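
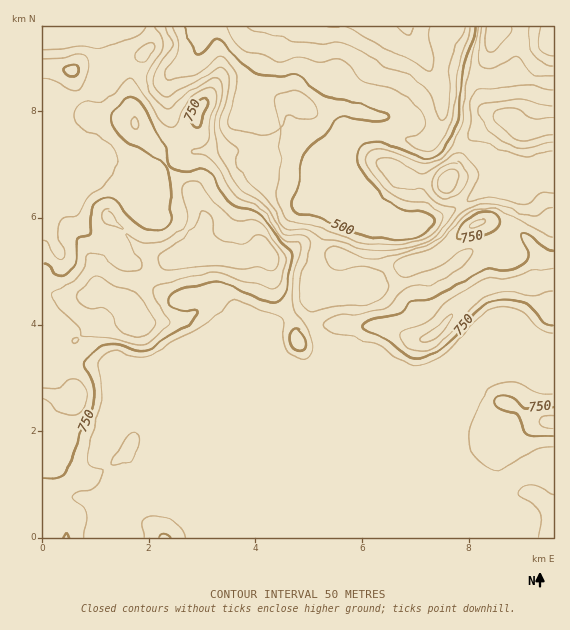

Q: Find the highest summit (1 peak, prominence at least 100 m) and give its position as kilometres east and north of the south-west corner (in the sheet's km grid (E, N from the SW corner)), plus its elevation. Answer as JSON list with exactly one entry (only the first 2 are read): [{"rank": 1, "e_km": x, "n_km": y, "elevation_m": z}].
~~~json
[{"rank": 1, "e_km": 2.81, "n_km": 5.41, "elevation_m": 896}]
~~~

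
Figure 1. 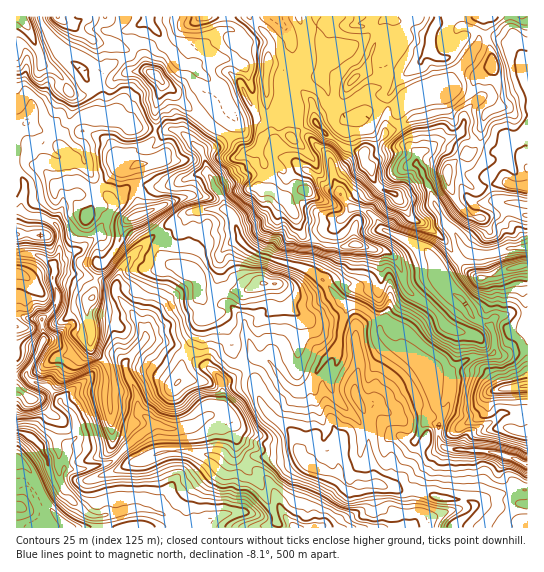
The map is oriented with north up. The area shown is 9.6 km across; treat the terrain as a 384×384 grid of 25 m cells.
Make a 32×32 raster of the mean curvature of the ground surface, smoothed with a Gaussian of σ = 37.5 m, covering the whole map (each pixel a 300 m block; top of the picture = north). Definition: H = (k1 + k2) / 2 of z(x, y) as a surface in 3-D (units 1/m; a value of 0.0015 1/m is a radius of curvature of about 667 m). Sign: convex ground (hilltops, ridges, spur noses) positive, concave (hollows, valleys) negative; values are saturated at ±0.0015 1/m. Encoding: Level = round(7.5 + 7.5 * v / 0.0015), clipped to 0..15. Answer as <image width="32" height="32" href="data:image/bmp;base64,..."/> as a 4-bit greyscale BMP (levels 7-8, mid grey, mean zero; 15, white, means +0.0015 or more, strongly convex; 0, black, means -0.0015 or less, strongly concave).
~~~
<image width="32" height="32" href="data:image/bmp;base64,Qk12AgAAAAAAAHYAAAAoAAAAIAAAACAAAAABAAQAAAAAAAACAAATCwAAEwsAABAAAAAAAAAAAAAAABEREQAiIiIAMzMzAERERABVVVUAZmZmAHd3dwCIiIgAmZmZAKqqqgC7u7sAzMzMAN3d3QDu7u4A////AHarZoqWdmd4xWQ2Z2Zchmm4kHh1Z4ZlPFhWtmR2p6l1bAjGRWWIqIlGeLvMqpiJjJlHatuVN6qTusqWh5Z4i6fSppkd7M22qXyHlnl3UxEAQZVZoIdldVZql6aGTCmavUe2XJkiNnUruYiWh8U9l7i7VG2ybJNSjHZqOomXRZk12jGMsa63erl0Z5mJdnSf7Ql7C2apuyeZS0eJeIZ1iIm16cgnmJR7dXp2W2dnRiQnkEf1dFV4aVhpeFxGdHqpmPTn1qdHi3lYeJpNRkbcocpxG8R0WIqWV5mYVWV5xig3jwvoOoZ6iLd5lFny61NYaKwJZwiXmniu+0J1k8VU/6WXCr8Zmqo6hAAVZXiWK2TfJVhH8Id4ZQOpr//9QXlEAN87g8Y3eZRtfnRYADzBXYkxOuSv4hSASJ9UShj7Cv2MaLd3R3/cdqu3vDdv5A5EI1bLl2ZDOQfKabM196C5mNx6Zym7qqJKeYSDXuEz6XZoeHdKqm2RjNhooN6XZGjGeHd3q3OVFrcsjR9mjEVEiGdnd0RUtVyGWGT1Z2jNiGtodGt3Vde3dLpmtXZnVotoxjideXONh2aNWHbGalVkpqVftWa791aMLWd3bYe5ZaqVXjVXZmV3ZV1nh3aWero9Vnoo2YiGZmpKd3dkplppeEbA24Z2WKyGqGl3m2d2p3t5"/>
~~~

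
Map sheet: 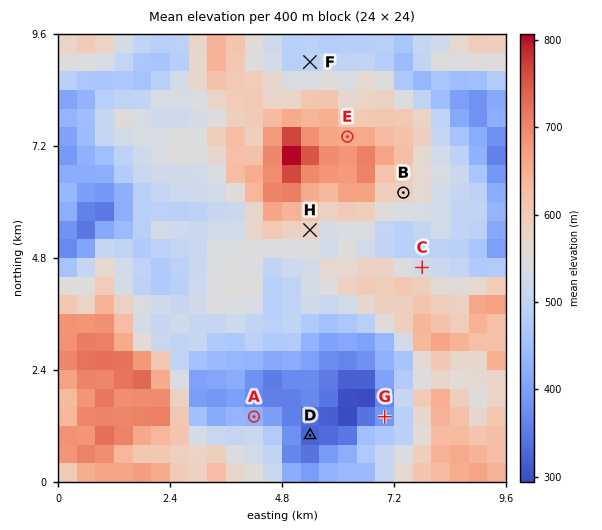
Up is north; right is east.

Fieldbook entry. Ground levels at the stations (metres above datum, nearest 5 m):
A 425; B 585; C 530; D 320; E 650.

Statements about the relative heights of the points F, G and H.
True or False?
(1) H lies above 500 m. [True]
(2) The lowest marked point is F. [False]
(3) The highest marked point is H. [True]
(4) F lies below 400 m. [False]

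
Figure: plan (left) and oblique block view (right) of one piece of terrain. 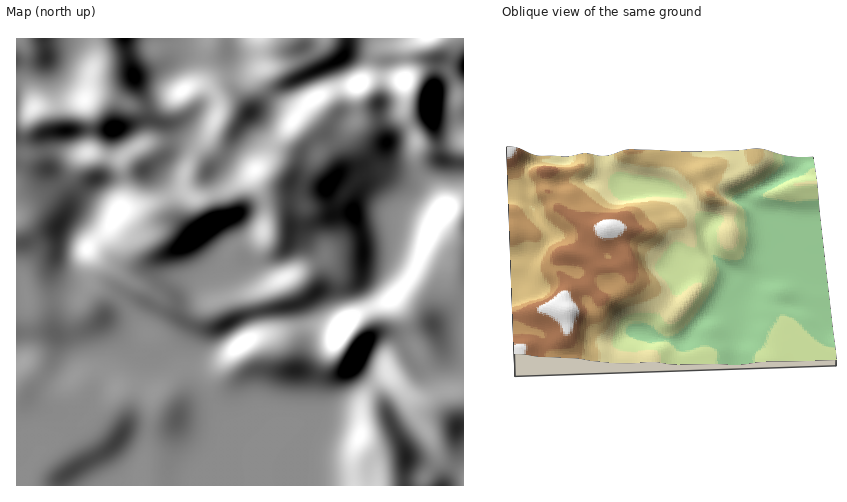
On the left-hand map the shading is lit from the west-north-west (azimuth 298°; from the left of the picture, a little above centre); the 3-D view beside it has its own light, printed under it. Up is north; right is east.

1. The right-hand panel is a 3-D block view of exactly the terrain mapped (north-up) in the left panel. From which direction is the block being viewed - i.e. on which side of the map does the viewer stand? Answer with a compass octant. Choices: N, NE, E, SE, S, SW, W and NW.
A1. W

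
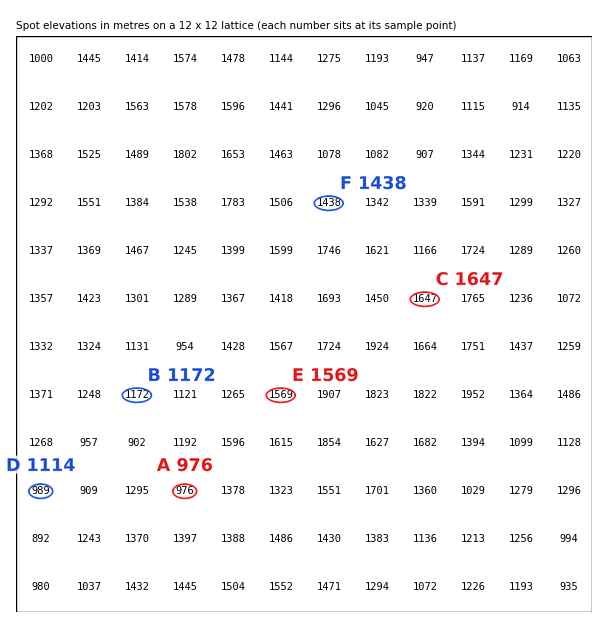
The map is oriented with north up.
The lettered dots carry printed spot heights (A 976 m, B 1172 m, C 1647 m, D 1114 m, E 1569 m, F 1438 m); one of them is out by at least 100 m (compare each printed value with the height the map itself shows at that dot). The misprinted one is D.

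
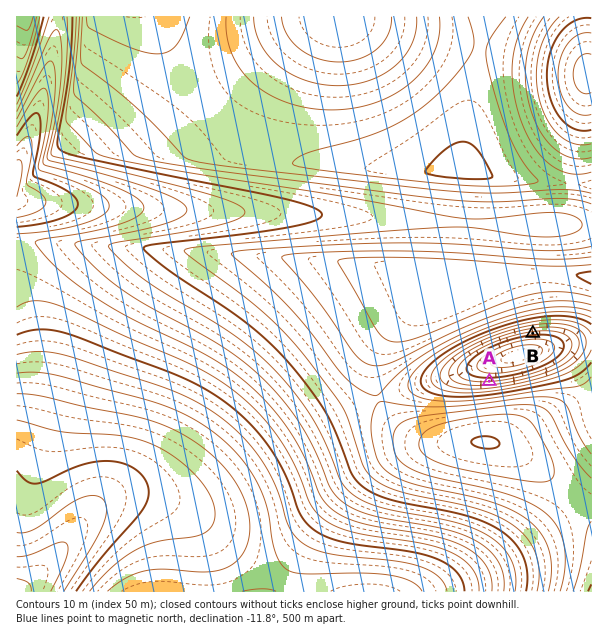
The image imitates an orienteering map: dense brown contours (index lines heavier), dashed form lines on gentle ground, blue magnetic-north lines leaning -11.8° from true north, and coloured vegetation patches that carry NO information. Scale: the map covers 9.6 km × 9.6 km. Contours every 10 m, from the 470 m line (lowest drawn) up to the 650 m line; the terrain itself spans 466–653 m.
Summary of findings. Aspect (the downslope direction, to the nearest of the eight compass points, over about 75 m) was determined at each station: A N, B S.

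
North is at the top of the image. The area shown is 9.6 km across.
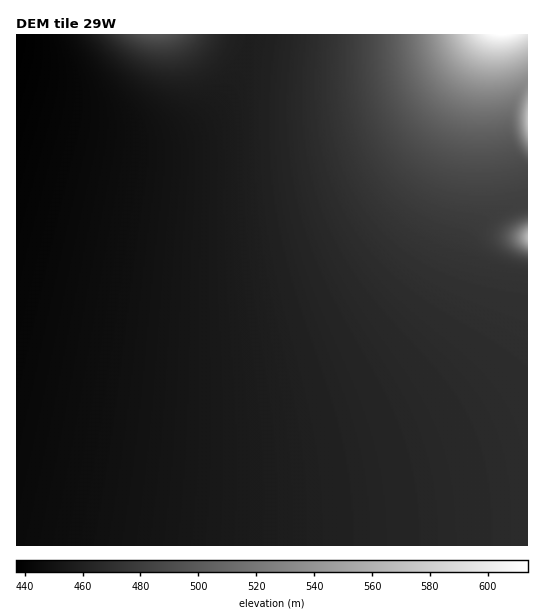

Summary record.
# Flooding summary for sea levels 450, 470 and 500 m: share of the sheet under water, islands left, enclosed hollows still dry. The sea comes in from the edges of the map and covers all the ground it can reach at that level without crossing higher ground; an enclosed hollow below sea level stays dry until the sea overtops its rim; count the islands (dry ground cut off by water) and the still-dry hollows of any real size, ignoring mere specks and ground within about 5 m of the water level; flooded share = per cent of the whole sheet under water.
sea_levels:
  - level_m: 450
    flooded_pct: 26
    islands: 0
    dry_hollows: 0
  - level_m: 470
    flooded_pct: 81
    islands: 0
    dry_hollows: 0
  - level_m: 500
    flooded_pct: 95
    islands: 0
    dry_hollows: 0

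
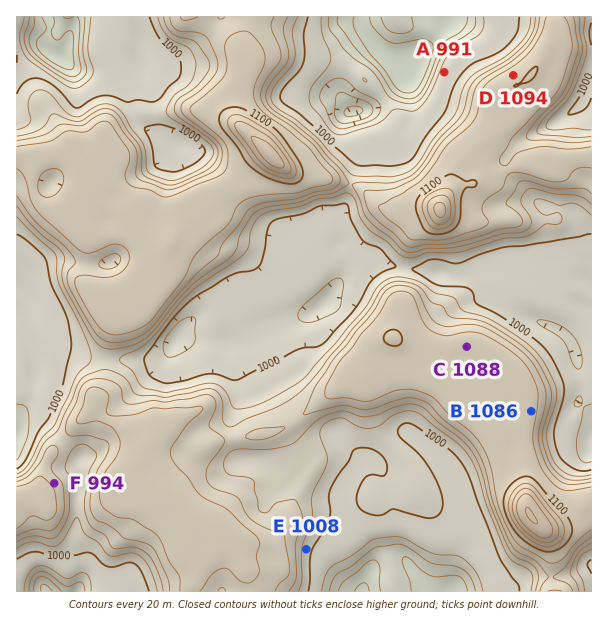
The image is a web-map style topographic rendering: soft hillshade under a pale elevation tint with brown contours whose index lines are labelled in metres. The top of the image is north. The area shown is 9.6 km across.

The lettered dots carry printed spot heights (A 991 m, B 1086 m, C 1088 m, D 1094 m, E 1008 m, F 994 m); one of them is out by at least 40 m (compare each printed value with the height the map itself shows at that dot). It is F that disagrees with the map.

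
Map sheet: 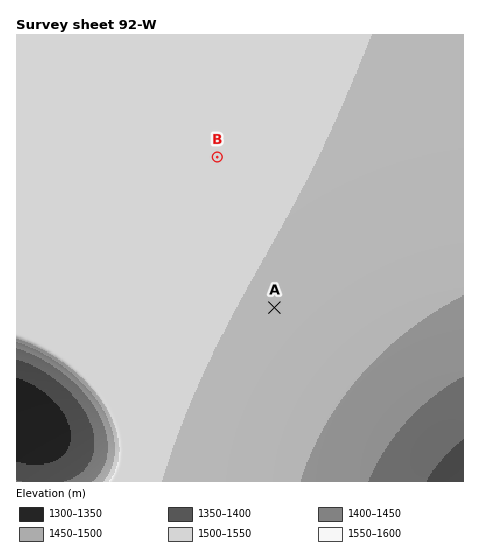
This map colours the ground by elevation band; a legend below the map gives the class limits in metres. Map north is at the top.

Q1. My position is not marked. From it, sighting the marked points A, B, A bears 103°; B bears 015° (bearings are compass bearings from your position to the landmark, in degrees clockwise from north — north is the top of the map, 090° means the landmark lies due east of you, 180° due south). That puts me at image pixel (183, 286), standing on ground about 1560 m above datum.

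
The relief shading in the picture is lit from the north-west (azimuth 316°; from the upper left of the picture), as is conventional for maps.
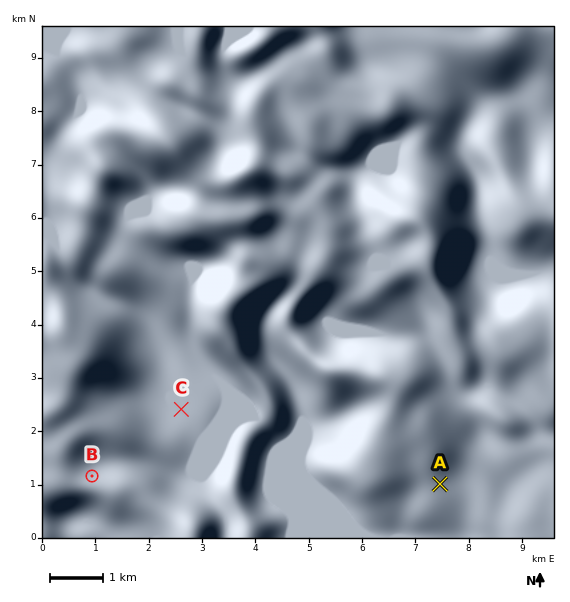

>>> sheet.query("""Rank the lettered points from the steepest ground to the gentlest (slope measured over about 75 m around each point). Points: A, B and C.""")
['B', 'A', 'C']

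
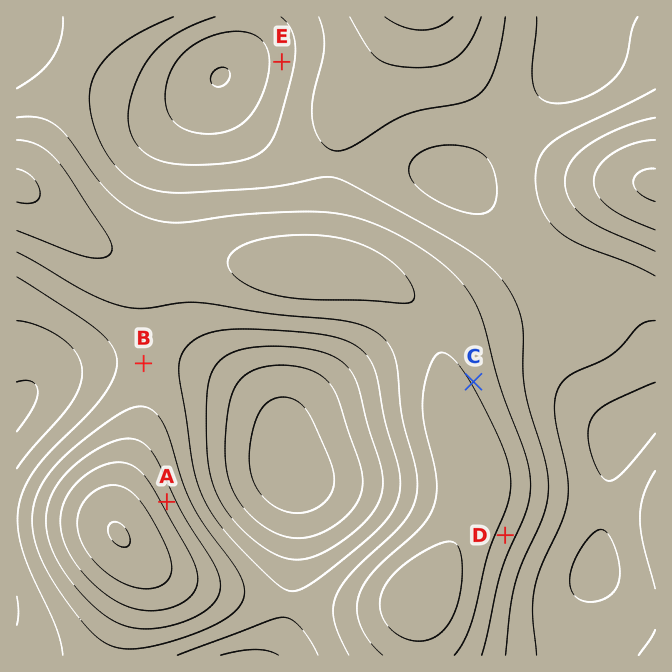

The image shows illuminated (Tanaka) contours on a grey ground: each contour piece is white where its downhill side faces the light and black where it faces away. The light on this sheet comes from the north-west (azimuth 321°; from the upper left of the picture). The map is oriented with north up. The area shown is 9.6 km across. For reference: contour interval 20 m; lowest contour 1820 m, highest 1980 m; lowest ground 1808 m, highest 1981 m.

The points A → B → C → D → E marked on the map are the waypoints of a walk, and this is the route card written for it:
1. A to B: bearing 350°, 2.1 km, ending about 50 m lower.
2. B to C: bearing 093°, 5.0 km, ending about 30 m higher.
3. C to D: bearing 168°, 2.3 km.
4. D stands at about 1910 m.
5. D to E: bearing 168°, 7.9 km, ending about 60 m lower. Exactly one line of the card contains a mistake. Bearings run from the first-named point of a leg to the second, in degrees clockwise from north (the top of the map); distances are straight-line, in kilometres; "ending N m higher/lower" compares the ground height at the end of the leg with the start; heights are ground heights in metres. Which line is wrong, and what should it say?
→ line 5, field bearing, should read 335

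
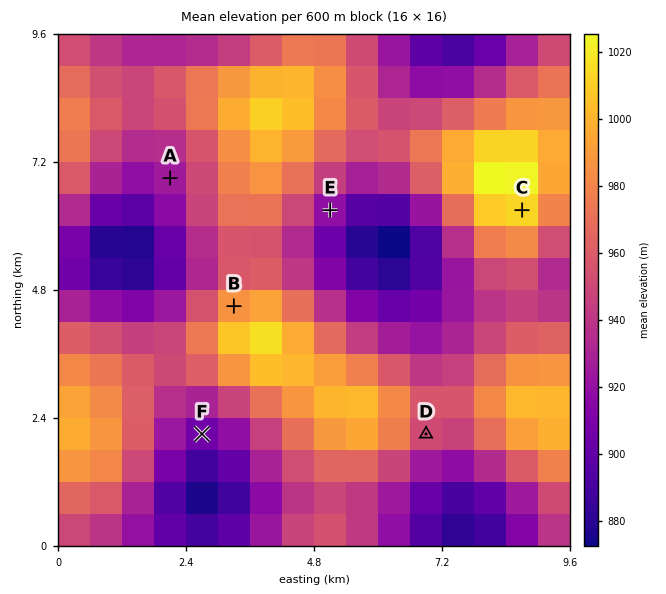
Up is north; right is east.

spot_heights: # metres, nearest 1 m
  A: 924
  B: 988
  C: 1016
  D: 951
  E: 918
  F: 904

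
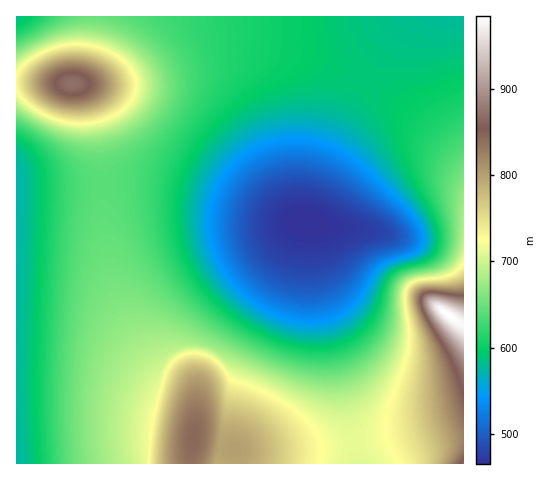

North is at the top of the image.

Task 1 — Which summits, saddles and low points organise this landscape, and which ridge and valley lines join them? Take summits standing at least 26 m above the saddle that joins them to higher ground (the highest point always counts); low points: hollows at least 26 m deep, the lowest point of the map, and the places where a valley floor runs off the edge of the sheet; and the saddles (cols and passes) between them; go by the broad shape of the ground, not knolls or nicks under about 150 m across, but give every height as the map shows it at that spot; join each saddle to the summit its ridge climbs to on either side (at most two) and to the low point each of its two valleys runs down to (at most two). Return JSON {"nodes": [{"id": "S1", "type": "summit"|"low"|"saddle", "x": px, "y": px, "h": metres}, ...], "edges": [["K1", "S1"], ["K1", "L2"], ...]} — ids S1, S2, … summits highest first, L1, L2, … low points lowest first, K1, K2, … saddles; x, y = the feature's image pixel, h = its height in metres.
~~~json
{"nodes": [
{"id": "S1", "type": "summit", "x": 448, "y": 315, "h": 985},
{"id": "S2", "type": "summit", "x": 73, "y": 84, "h": 871},
{"id": "S3", "type": "summit", "x": 463, "y": 463, "h": 867},
{"id": "S4", "type": "summit", "x": 194, "y": 438, "h": 844},
{"id": "L1", "type": "low", "x": 307, "y": 223, "h": 465},
{"id": "L2", "type": "low", "x": 17, "y": 194, "h": 572},
{"id": "L3", "type": "low", "x": 17, "y": 17, "h": 584},
{"id": "K1", "type": "saddle", "x": 463, "y": 439, "h": 824},
{"id": "K2", "type": "saddle", "x": 354, "y": 442, "h": 713},
{"id": "K3", "type": "saddle", "x": 91, "y": 17, "h": 649},
{"id": "K4", "type": "saddle", "x": 103, "y": 182, "h": 641},
{"id": "K5", "type": "saddle", "x": 363, "y": 81, "h": 590}],
"edges": [["K1", "S1"], ["K1", "S3"], ["K1", "L1"], ["K2", "S1"], ["K2", "S4"], ["K2", "L1"], ["K3", "S2"], ["K3", "L1"], ["K3", "L3"], ["K4", "S2"], ["K4", "S4"], ["K4", "L1"], ["K4", "L2"], ["K5", "S1"], ["K5", "S2"], ["K5", "L1"]]}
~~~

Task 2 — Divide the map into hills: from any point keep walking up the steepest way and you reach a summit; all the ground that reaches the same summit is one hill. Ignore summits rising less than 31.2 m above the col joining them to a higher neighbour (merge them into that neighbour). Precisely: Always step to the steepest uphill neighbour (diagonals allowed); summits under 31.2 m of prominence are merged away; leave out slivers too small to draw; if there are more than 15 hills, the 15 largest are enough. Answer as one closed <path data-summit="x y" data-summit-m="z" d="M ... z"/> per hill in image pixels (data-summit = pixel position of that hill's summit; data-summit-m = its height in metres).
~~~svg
<path data-summit="194 438" data-summit-m="844" d="M139 182l-123 4 0 277 340 1-2-23-9-49-29-118-1-39-3-10-10-4-25-2-77-27-31-7z"/><path data-summit="73 84" data-summit-m="871" d="M407 16l-390 0-1 169 96-3 42 1 46 9 77 27 29 3 13-46 27-63 30-54z"/><path data-summit="448 315" data-summit-m="985" d="M463 16l-54 0-14 16-28 42-30 59-18 43-13 46 8 6 2 46 26 102 15 88 36 0 30-15 26-8 15-2z"/><path data-summit="463 463" data-summit-m="867" d="M463 440l-14 1-26 8-29 14 69 1z"/>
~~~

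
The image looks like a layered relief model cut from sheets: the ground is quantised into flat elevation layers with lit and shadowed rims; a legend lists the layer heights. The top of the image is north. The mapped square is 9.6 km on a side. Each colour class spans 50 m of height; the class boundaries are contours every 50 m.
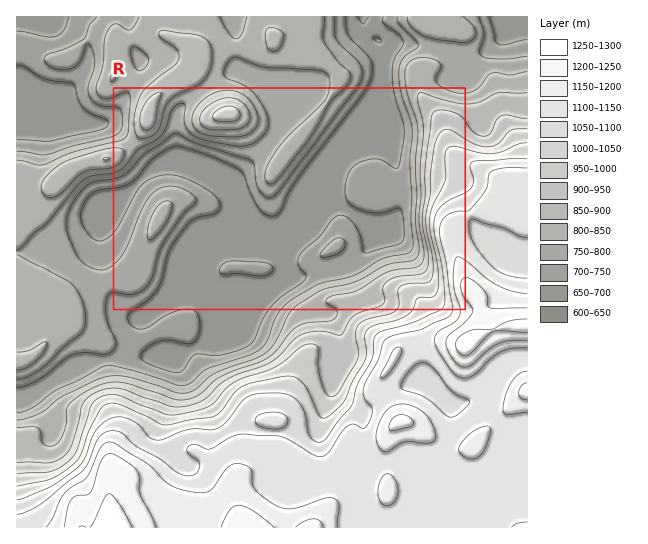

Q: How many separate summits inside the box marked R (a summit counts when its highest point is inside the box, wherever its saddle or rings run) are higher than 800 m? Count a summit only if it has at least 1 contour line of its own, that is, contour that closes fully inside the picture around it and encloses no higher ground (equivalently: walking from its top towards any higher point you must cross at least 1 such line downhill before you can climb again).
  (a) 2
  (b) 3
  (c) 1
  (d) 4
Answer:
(b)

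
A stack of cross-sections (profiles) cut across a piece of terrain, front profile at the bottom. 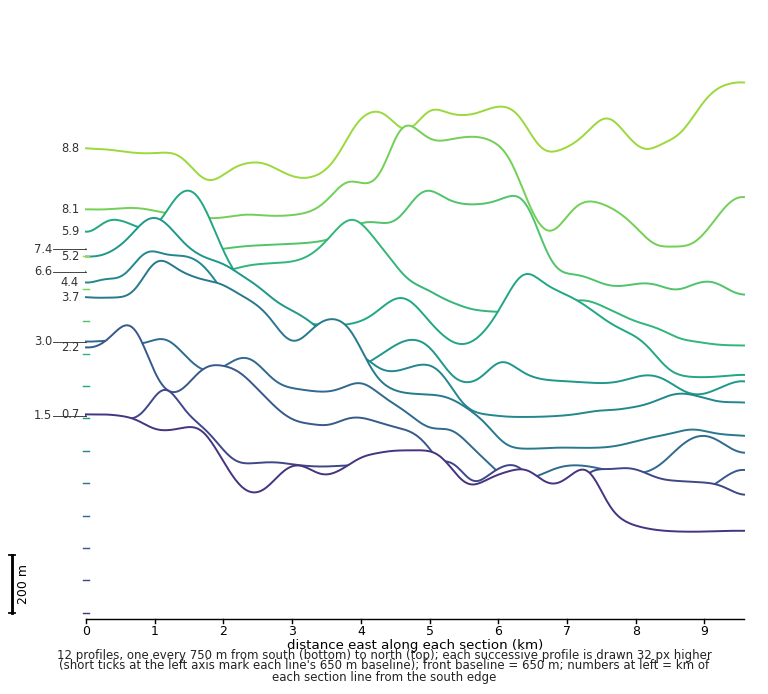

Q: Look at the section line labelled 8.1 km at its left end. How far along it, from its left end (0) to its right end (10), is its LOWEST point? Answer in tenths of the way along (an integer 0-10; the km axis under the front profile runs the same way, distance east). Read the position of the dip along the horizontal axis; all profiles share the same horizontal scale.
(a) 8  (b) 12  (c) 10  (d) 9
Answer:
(d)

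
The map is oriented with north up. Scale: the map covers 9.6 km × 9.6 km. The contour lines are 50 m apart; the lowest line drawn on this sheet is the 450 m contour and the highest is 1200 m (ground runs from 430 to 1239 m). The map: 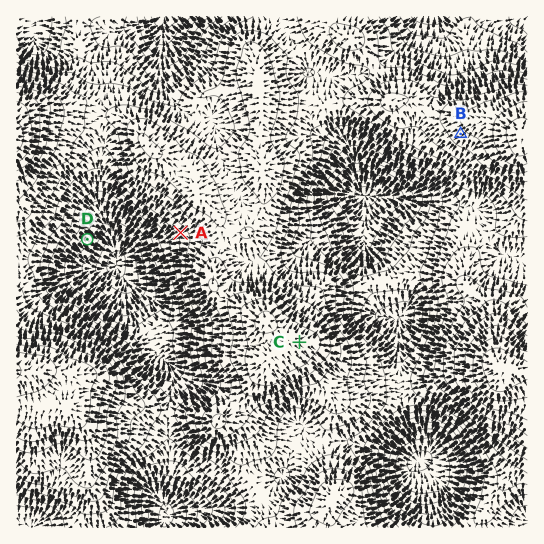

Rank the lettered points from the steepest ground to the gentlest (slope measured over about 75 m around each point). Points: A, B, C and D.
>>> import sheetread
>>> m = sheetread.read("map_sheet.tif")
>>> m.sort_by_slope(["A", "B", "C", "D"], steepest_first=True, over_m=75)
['D', 'A', 'B', 'C']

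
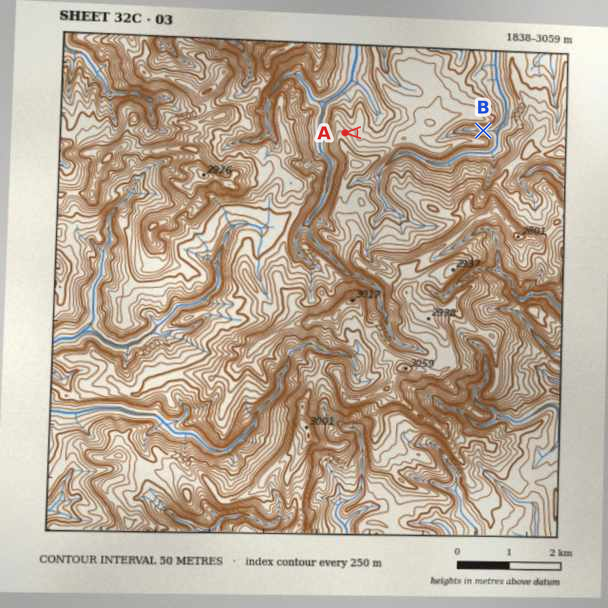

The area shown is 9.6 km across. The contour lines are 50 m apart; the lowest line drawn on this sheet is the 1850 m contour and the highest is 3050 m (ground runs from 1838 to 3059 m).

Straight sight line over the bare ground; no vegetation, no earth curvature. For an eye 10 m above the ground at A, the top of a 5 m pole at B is out of sight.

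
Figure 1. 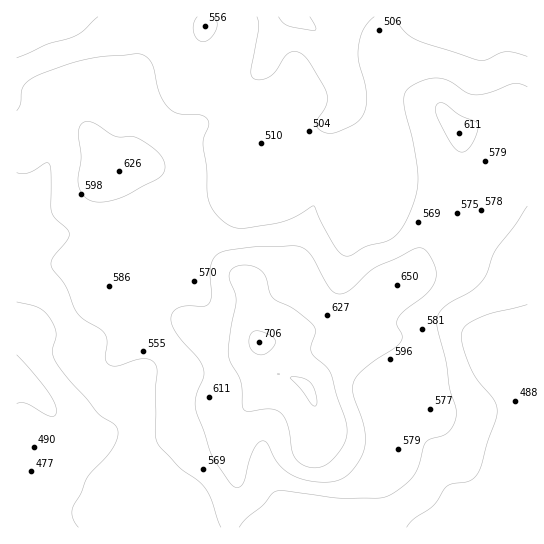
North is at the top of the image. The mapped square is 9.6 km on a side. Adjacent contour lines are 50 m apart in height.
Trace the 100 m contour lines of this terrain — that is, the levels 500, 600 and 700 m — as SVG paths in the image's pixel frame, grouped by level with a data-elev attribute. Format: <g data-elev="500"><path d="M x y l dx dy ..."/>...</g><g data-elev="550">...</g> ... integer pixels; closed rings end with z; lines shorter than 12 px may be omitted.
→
<g data-elev="500"><path d="M407 527l7-8 20-14 13-19 6-2 16-3 6-4 6-10 6-24 9-24 1-9-2-8-20-25-9-20-4-18 1-10 7-7 15-7 42-10"/><path d="M17 302l20 5 11 8 8 16 0 6-4 14 5 12 40 50 17 11 4 6-1 8-4 9-25 30-7 17-8 13-1 10 6 10"/><path d="M527 56l-13-4-8 0-7 1-13 7-11-1-60-20-9-6-14-16"/><path d="M98 17l-14 13-8 5-29 9-30 14"/><path d="M374 17l-11 13-5 19 1 13 7 29 1 11-2 9-4 8-7 5-16 8-8 1-9-2-5-6 1-6 9-14 1-7-1-7-16-28-8-9-7-3-6 2-5 5-9 14-8 6-9 2-6-3-1-8 8-40-2-12"/></g><g data-elev="600"><path d="M235 487l4 0 4-4 10-32 4-6 5-4 5 2 7 15 8 9 8 7 12 5 17 3 15-1 11-4 9-8 9-15 2-15-2-17-10-28 1-12 4-7 7-7 35-25 2-6-5-12 1-7 7-8 21-16 8-9 2-8 0-8-6-12-5-8-4-1-6 0-38 19-9 6-18 17-9 4-6-1-4-3-20-35-5-5-7-3-49 0-25 4-10 6-5 12 1 26-2 8-6 3-16 0-9 2-5 5-2 8 7 14 19 22 6 9 1 9-8 22 0 14 16 46 17 24z"/><path d="M96 202l11-1 14-3 34-18 8-7 2-8-3-7-4-5-17-13-8-4-18 0-20-12-9-2-5 3-2 6 2 26-3 26 3 8 3 6 6 3z"/><path d="M459 151l6 1 6-6 6-12 1-9-3-4-16-6-14-11-6-1-3 4 1 10 13 25z"/></g><g data-elev="700"><path d="M314 406l3-1 0-6-2-9-4-6-8-6-12-1-1 1 11 11z"/><path d="M257 354l6 1 7-4 5-8-1-5-13-7-6 0-3 2-3 5 0 7 3 5z"/></g>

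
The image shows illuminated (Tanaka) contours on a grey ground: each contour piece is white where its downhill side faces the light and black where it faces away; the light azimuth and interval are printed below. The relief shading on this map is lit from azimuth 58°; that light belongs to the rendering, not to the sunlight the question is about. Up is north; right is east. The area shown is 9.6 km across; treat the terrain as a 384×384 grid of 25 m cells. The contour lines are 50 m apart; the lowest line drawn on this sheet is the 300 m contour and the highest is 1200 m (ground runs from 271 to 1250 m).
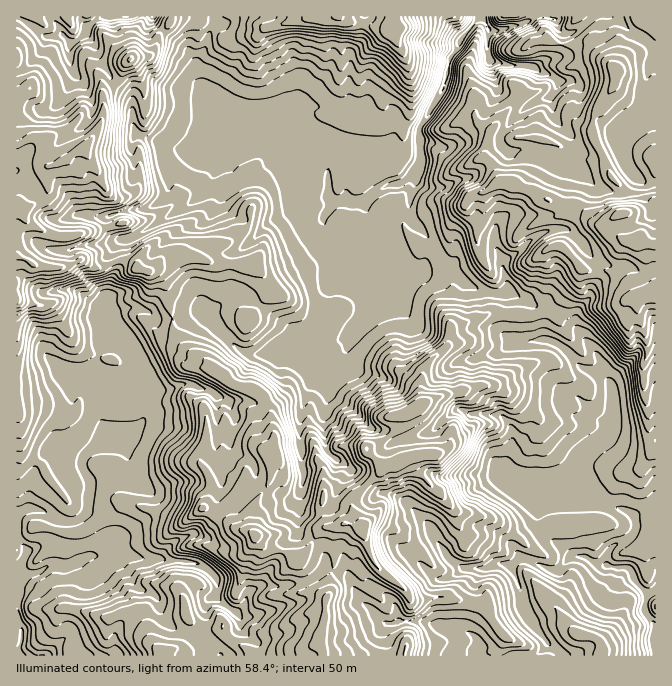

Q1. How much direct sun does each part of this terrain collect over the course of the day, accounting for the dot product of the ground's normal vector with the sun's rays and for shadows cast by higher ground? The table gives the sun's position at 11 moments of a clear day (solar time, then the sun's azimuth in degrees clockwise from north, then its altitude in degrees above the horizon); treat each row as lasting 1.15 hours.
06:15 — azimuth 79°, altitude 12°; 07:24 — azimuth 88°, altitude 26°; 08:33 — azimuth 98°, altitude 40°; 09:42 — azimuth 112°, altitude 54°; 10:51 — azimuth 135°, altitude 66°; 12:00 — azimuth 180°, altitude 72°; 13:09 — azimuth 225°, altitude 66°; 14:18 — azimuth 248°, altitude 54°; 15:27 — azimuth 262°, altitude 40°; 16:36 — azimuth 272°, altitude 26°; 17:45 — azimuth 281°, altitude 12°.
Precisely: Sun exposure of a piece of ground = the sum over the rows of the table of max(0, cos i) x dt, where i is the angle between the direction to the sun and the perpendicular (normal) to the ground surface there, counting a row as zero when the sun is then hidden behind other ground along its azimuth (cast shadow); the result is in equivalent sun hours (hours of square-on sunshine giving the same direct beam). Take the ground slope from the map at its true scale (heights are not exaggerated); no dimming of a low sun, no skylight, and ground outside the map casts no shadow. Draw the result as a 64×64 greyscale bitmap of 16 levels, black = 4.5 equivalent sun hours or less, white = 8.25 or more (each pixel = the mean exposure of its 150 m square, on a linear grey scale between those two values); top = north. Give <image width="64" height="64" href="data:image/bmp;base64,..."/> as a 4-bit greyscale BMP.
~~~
<image width="64" height="64" href="data:image/bmp;base64,Qk12CAAAAAAAAHYAAAAoAAAAQAAAAEAAAAABAAQAAAAAAAAIAAATCwAAEwsAABAAAAAAAAAAAAAAABEREQAiIiIAMzMzAERERABVVVUAZmZmAHd3dwCIiIgAmZmZAKqqqgC7u7sAzMzMAN3d3QDu7u4A////ANy8zd3czMzd3dzt27zd3u3MvLvLvM3tzdu9qc7d3bqZi+3c3dzNzJir3tyK3Ku97NzLmZmbzdzd3KeLzd7bqpp63t7c3d3Mu97t6Xu97czd3My3NHq8zd3GVqzduHiauqve3czu7dyt3Zm0eZit7dy7zN25ve7dzpeKrdpURqp4rd3tuHnN26zLhifd3Ked3Kq7y6qszd3dqprO2pmau1eauqh1RWh3vMqWeqrd3cvcvLzKrLzd3Lyrmd27vMzchLvMq7uomJzNu8hpy5q6zKqqzcm5dEineqma2pu83cecyZu7zMyYqZqrcojM3M3cupzdq2N5dFk1iJt0a8y7uLzcuZvN3LtlQhAZmcy83d7ezdu0N6zLl5VphWqZupiKzbvM3dzMzLuYeJeKzcvO7e7ezGWLzIqpvM2azciM3Lvuqs3t3u7u7cuXetzN7du93t3LaczKmr3d3MzL3d3bve697u7d3t3cy5eLzM3d2p3e3cmLzLm7zt3N283u7u3Lzs7t3N3e7ty8mKzMuoiqrO3d2avMurvczN273e7u7u3Nu7vMzN7t3LiZnduImYiXqay6q8qrrO7tyqzLu8zdzN3aze3N7u7LqGfN3czMuqrcrJe6qrutuoVXrMu6qrvO7u3u7b3d25eZh4u97e26iMysymebuspRM1jN3d3d3d3u7u7rzdy6u8uojLvd3elnq5jcu6ust3doq93d3d3d7e7u7tzN3czd3Lu9zM3O6laYpXy7qspVibu93d3e3cze7e7t3d7d3czMvNzcvN7oRqRImt3M24mszLze7u7dy97t7t3u3d3dy7u83Ny83tUmcXqsu97Lp3q8y77e7ty7zN7t3d3d3d3KiHjN3M3dpSQXu6y6iJq7h6vKne7u3LvMzeze7tzd3duGdr3MvLynNgNFRc7bhpynmcut7u7dzLzN7N7u7d3d3LqYrMyru3QzI2hEnu7be4may73u7t3MvL7s3u7u3d3dzMu7uqzKd1Zlhjm97tyiQ2ir3u3czMu7vtze3d7d3d3cy8mJzMyZiIdVllad7LmJm6vu3M3Nyrq+3d3c3d3d3cy7dIu964qpupphIhSbyozcrd3dy82qub3czMzM3d3d23NYms7Gaam9uFVCd2NpzdzdzN3N3Jq4vNy8zczd7c3bqZnMZjJpvM3bl2mpuUNFiby83d3Ji7i827zd3d7szcq7zslhJ6rO7czMzKi8p0RFac7t2ZqsqLzavN3u3czNu83bc0abze7u3dqqdFzMu3dXm8yZ27yHnMrLzN3KvdzMy4ZXve7u7u7ty4hjAazN3ah4ho24yoaMuru9zMzMzN3JiIzd3u7e7u7cl1ZCXMzLvMu83Huoi5zLvMy8zMut3cu63e7d7t3u7uzKqamdzMvN3d3YrJmty7qc27zMyqrO3d3t3t3u7u7u7tzLypq97d7t3trKms7bmKvLy7y6rN7d7t3c3t3d3d7u7d3KhXicu7ve28qr7ty7iKq6u6u97u7u7d7u7bzd3e7u7dmIeId5re7sqZve7au5iam8mZ3u7u7u7u7JrN3e7u7t26u7zM3d7ty6u7zNy6lmh2hle93u3u7u7Zm93d3u7d3d3d3LqrzMy9vczMzsvLqZl4rN3d3N7u7rq93d3u7t3d3d3LqJu7u87d3M3uuGaLqpubve7u3MvMu83d3e7u3e3tzKyZiL3M2q3d3uyKupRqpSjbzdze2ourzd3u7u3d7d3MraunSt643d3e7N3MqazKYFypqs3duJvd3e7u3d7d3Mu9rMmDRmzL3t3e3JZXm7iqMquGab3anN3c3d3d3szc287MvLqYzM3tqa7ImnRYVWnJNbyYi9u83d3N3M3dvdvL3szcvd3dqu7qntzM3duXaIvaacmM3M3d3suq3dus27vdzd3d7u2laKrN3tzcy6qZuq3au4aJvd7t3cy7ypvLeN3czd7buXUQFr3u7N3MqZusm928t1jN3u7u7bl3l5hkWtze2niZu82Wbe7t3d2aqpuszdzMvN3e7u7u3LuZvMhWm8uYvMzd2Ivd7u7u7Jqpi7zd3czd3d7u7u7t24iJvMynaLzd7dyoze7czu7Zh4mbvN3d3N3d3u7u7u7diJp2rcmbzd7u3Zvd7u7bztqoaJy83d3d3d3u7u7u7t2GqpdIu93e7tzcrdzN7u2oy6iHvMzd3d3d3e7u7u7u7Xes3brc3u7arNvN3Mupm9h7mZi9zN3d3d3e7u7u7u7udIzd7Mx6u4ncy+7t3JVVnGqZd7zd3d3d3e7u7u7u7u6hBa7srLirjdrO7u7dzLlpaYlny93d3d3u7u7u7u7u3dMAat2r3Iibyb7u7u7d24Vqiqm7zN3d3e7u3e7u7u7cxxAZzbnOyHmofO7t3ezNlpmsvLrM3d3d3u3d3u3t7tvJMAW6id26lXiJ7t3Jmsyaur28u83d3dzdzd3u7d3dy8pwBJUWmDFJrLrezMx5uYzJy5u6zczczN3M3e7dzcy7yoADkgAAB6vNy928zLrJfLm6y7m8uszN3czM3d3Mq6u6gwByFWZ6u83Kqr3by7loiqZWmau7vN3c3MzN3cuprZeIIBAVjNzN7biKvNupiLZruFWKvLyt3cy7u7u6mrvbiJlwAQAHzdiM26ub6Z3buGdHdjrM3bnMvbl3eGeazeyZqpYBMQAIRrisuc3s7bzLkiACBcze3dy6q93d3dqs2nirqGRGVlEnvbuszu"/>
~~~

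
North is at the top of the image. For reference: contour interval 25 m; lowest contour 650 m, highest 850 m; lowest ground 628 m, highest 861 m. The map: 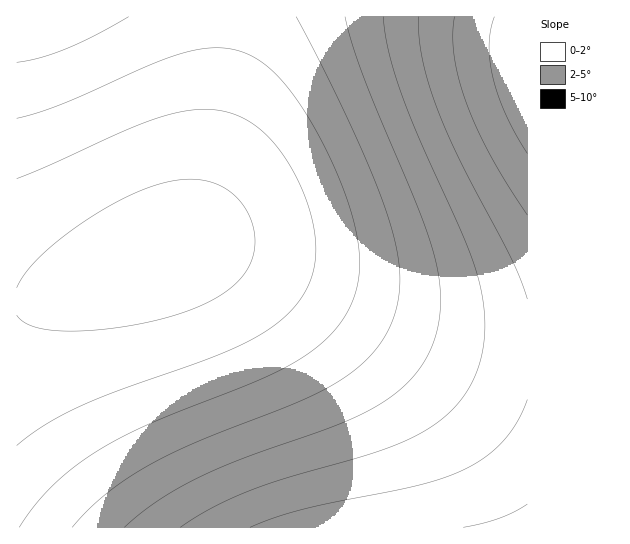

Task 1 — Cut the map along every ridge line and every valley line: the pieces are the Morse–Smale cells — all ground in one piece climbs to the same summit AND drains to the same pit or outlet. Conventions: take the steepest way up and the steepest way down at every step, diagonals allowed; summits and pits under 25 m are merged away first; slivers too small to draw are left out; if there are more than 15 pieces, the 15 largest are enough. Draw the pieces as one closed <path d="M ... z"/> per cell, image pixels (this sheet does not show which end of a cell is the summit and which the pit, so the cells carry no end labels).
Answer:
<path d="M197 247l-22 2-128 47-31 6 1 226 511-1-1-179-45-3-48-10-60-22-119-52-38-12z"/><path d="M527 16l-302 0-8 91-12 76-12 42-8 14-10 10 22-2 40 8 48 18 102 46 56 18 39 8 45 3z"/><path d="M223 16l-207 1 1 284 30-5 108-39 22-9 8-9 14-29 9-40 13-100z"/>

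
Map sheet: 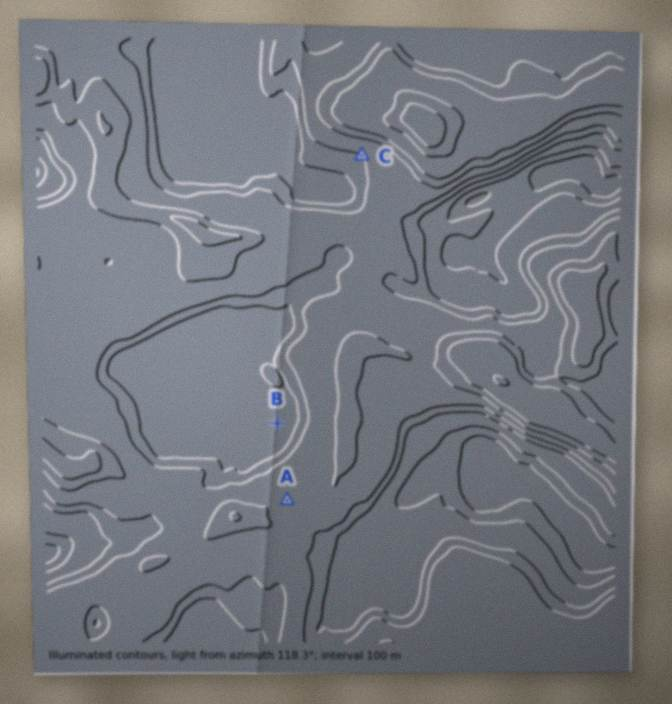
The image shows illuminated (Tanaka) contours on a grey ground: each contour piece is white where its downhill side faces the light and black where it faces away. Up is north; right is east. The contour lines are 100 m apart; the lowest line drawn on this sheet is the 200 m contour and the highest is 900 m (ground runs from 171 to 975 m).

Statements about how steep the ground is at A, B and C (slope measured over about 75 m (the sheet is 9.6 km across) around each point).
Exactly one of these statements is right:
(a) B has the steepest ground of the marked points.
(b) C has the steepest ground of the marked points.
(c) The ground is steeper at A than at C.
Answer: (b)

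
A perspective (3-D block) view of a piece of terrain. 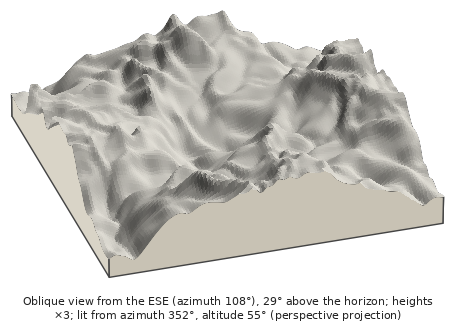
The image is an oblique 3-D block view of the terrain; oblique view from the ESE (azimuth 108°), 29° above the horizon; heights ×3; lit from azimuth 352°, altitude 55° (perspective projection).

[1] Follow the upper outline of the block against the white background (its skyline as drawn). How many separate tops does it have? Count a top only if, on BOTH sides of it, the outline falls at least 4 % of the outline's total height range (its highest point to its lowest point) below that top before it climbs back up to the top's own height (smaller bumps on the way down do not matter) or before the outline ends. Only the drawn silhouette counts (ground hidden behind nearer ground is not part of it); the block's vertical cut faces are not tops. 3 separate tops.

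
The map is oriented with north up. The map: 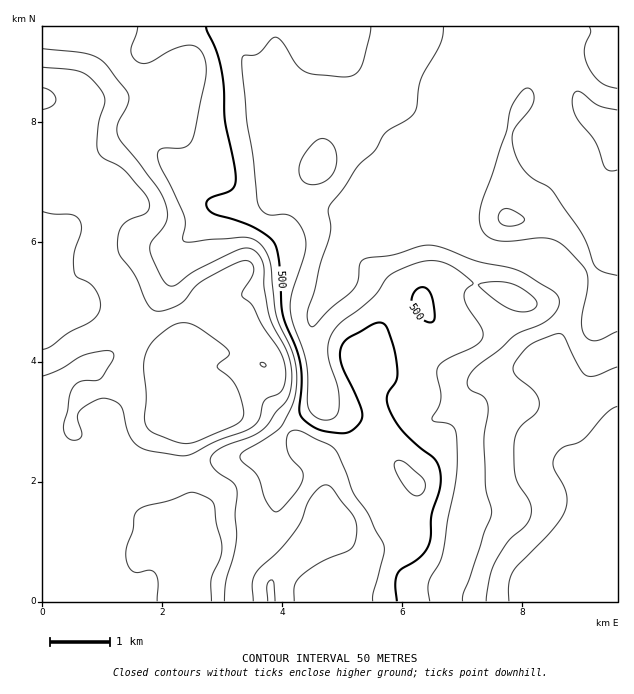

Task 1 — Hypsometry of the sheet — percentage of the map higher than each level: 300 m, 96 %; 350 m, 92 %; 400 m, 74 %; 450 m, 57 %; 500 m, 47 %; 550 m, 39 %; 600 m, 29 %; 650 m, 17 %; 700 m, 4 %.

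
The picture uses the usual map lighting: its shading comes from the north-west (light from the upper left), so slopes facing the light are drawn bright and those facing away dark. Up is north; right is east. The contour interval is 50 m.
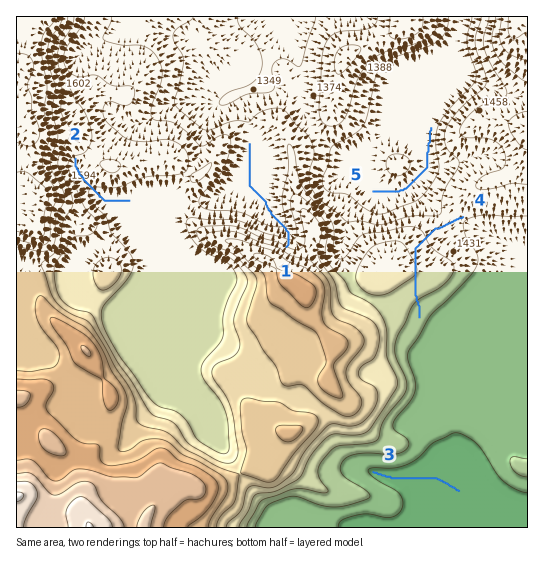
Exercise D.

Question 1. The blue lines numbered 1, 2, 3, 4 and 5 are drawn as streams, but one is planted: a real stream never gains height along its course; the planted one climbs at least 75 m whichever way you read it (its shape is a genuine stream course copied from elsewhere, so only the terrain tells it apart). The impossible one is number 4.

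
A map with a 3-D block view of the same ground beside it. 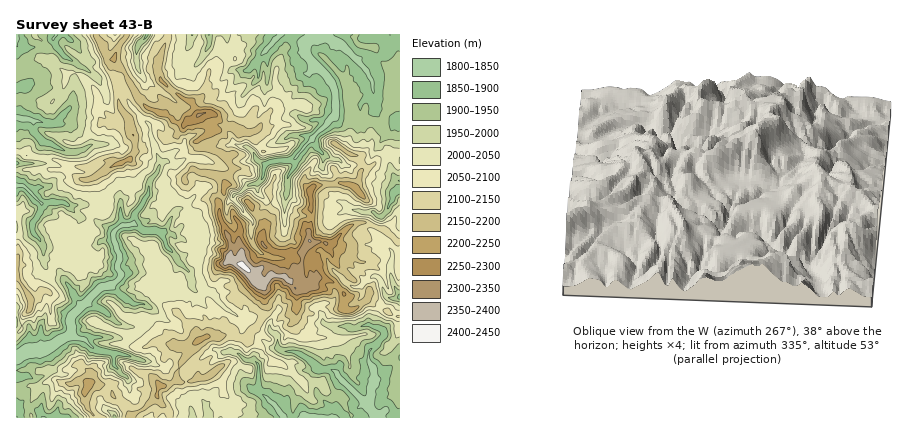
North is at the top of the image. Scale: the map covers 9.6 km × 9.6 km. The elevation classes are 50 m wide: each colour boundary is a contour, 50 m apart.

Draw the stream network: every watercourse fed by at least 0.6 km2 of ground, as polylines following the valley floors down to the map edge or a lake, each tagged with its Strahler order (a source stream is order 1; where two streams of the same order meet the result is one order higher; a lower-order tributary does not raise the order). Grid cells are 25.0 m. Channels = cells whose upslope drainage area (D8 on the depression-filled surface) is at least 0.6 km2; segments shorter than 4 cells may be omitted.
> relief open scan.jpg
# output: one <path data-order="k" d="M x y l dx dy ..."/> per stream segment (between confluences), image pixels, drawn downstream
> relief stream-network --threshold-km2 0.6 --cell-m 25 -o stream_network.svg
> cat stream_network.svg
<path data-order="1" d="M52 418l-8 0"/><path data-order="1" d="M206 408l2 10"/><path data-order="2" d="M370 408l8 10"/><path data-order="1" d="M128 380l-4-4-2-2-4-4-4-6 0-10-2-2"/><path data-order="1" d="M22 376l-6 0"/><path data-order="1" d="M152 362l-8 0-6-4-6 0-4-2-16-4"/><path data-order="2" d="M112 352l-14-2-6-2-8-8-6-2-6-2-2 0"/><path data-order="1" d="M216 350l4 2 12 0 2 2 4 0 8 6 8 0 2 2 2 4 0 24 20 20 6 8"/><path data-order="3" d="M70 336l-10 4-12 8-8 2-12 2-12 6"/><path data-order="1" d="M244 320l-2 0-8-6-8-4-16-18-2 0-12 0-4-4"/><path data-order="1" d="M114 320l-12-10-4-2-6-2-4-2-4 0"/><path data-order="1" d="M278 310l-4 4 0 2-4 6 0 8 0 2 8 4 0 12 2 2 14 2 10 4 12 12 6 2 10 0 2 0 4 4 0 2 26 26 4 2 0 2 2 2"/><path data-order="1" d="M154 310l-12-6-10 0-10-8-12-10"/><path data-order="1" d="M318 308l4 6 0 8 4 2 8 2 12 0 2 0 4 2 4 0 6-2 8-2 4 4 4 0 4 2 2 2 0 4-16 16 0 8 4 6 2 4 0 12-4 8 0 18"/><path data-order="3" d="M80 308l-10 10 2 16-2 2"/><path data-order="3" d="M84 304l-4 4"/><path data-order="1" d="M198 296l0-2-6-6"/><path data-order="2" d="M192 288l0-8-2-4 0-4-14-12-2-6-8-8 0-4-6-10"/><path data-order="1" d="M68 286l8 12 4 6 0 4"/><path data-order="3" d="M110 286l-10 2-16 16"/><path data-order="1" d="M328 258l0 4 2 4 16 16 6 4 2 2 6-2 6-6 2 0 4-4 4 0 4 4 4 14 4 4 10 0 2-2"/><path data-order="1" d="M272 258l-10-4-8-8-2-4 0-22-8-8-2-4-8-8 0-4 0-2 6-2 8-6 4-2 6 0 4-6 2-8 2-6"/><path data-order="1" d="M44 256l0-8-4-8-8-8 0-8 8-14 2-6"/><path data-order="1" d="M384 244l4 2 4 6 0 6-2 6 0 12 2 4 0 2 8 12 0 2"/><path data-order="1" d="M190 244l-4-2-4-4-6 0-6-4-8-2"/><path data-order="3" d="M160 232l-4-2-12 0-6-4-6-2"/><path data-order="1" d="M284 228l0-26 2 0 0-6 2-4 0-14 6-12 0-6 2-2"/><path data-order="3" d="M120 226l-6 6 0 8 2 6 0 4 4 4 0 8-2 2 0 4 2 4 0 6-4 4-6 4"/><path data-order="3" d="M132 224l-6 0-6 2"/><path data-order="1" d="M338 214l4-2 4-4 4 0 12 4 12 0 2 4 6 0 6-6 0-4 4-6 2-6 6-4"/><path data-order="1" d="M66 204l-2-2-20 0-2 2"/><path data-order="2" d="M42 204l-18-18-8 0"/><path data-order="1" d="M120 202l0 14 2 0 0 10-2 0"/><path data-order="1" d="M192 200l-8 8-6 0-2 4-6 6-2 8-6 6"/><path data-order="2" d="M160 166l-4 8-6 8-2 14-8 12-6 6 0 8-2 2"/><path data-order="1" d="M22 164l-6 0"/><path data-order="2" d="M266 164l4-2 6 0 0-2 14 0 4 0 2-2"/><path data-order="2" d="M164 162l-4 4"/><path data-order="1" d="M168 158l-4 4"/><path data-order="1" d="M192 158l-6 0-10 6-4 0-4-2-4 0"/><path data-order="2" d="M296 158l8-10 8-8 0-2"/><path data-order="1" d="M322 154l-6-6-4-8 0-2"/><path data-order="1" d="M106 144l-14 0-10 6-16 2-12-6-2-2-8-2-10-10 0-2 0-8"/><path data-order="1" d="M236 144l4 2 6 0 8 6 2 6 4 4 6 2"/><path data-order="2" d="M312 138l18-18"/><path data-order="1" d="M298 136l8 0 4 2 2 0"/><path data-order="2" d="M34 122l-6-4-12 0"/><path data-order="1" d="M144 122l6 2 0 12 6 12 0 6 4 6 0 6"/><path data-order="1" d="M322 120l8 0"/><path data-order="2" d="M330 120l6-6 0-22-4-10-20-22"/><path data-order="1" d="M68 110l-14 14-8 0-6-2-6 0"/><path data-order="1" d="M374 100l-2-18-8-16-26-24-6-2-6-6-6 0"/><path data-order="1" d="M244 94l14-16 0-18"/><path data-order="1" d="M26 86l-8 2-2 0"/><path data-order="1" d="M100 82l-12-12-10-4-4-4-10-6-4-4-6-10 0-4 2-4"/><path data-order="1" d="M148 82l-4-4-6-8 0-8-2 0 0-12 2-4 2-4 8-8"/><path data-order="1" d="M310 72l0-6 2-2 0-4"/><path data-order="1" d="M268 72l0-12-2 0 0-10"/><path data-order="1" d="M246 70l10-6 2-4"/><path data-order="1" d="M190 70l10-10 6-8 0-2 4-6 0-10-2 0"/><path data-order="2" d="M258 60l8-10"/><path data-order="2" d="M312 60l-4-4-2-4 0-8 4-4 4-2 6-4"/><path data-order="2" d="M266 50l14-16"/>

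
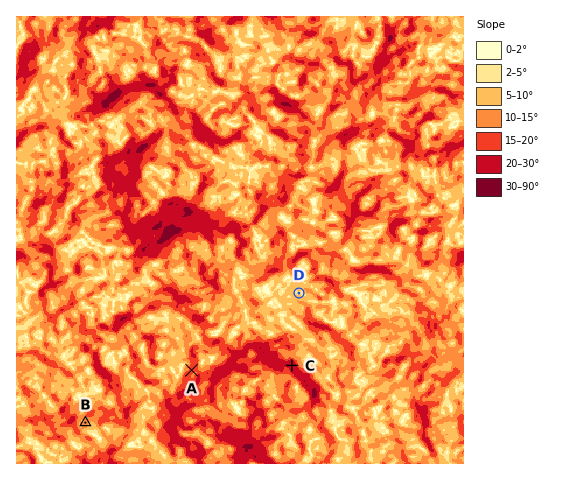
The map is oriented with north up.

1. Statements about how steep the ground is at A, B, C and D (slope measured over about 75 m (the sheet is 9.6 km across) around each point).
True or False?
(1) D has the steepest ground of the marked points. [False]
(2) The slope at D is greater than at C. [False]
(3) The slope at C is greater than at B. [True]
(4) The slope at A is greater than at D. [True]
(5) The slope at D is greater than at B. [False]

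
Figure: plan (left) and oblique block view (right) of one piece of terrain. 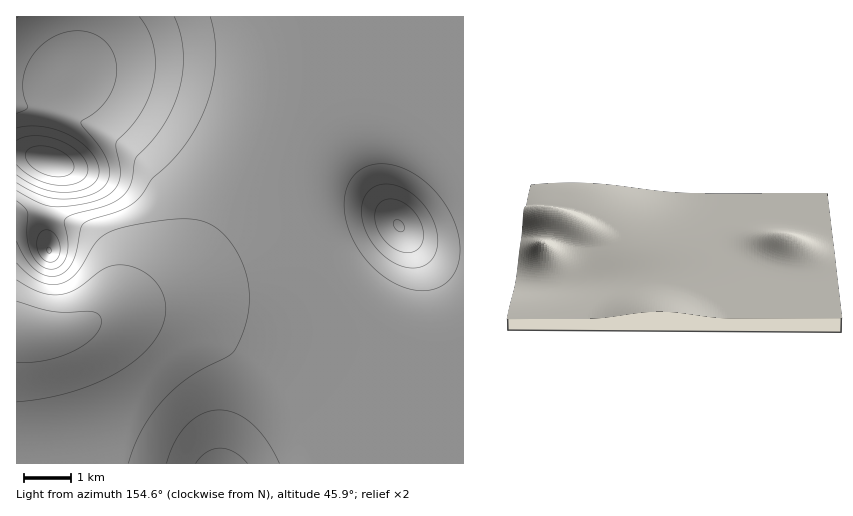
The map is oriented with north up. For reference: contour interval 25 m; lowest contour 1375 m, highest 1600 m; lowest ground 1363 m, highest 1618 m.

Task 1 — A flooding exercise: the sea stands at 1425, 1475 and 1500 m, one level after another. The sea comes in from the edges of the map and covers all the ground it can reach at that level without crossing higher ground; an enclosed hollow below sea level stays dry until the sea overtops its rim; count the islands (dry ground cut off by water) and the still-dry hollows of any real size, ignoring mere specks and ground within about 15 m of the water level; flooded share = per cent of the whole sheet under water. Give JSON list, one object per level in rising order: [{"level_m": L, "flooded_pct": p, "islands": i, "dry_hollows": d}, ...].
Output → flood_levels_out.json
[{"level_m": 1425, "flooded_pct": 21, "islands": 0, "dry_hollows": 0}, {"level_m": 1475, "flooded_pct": 82, "islands": 1, "dry_hollows": 0}, {"level_m": 1500, "flooded_pct": 88, "islands": 2, "dry_hollows": 0}]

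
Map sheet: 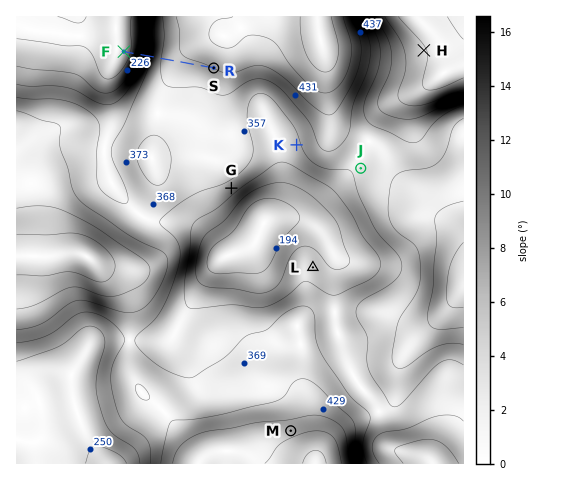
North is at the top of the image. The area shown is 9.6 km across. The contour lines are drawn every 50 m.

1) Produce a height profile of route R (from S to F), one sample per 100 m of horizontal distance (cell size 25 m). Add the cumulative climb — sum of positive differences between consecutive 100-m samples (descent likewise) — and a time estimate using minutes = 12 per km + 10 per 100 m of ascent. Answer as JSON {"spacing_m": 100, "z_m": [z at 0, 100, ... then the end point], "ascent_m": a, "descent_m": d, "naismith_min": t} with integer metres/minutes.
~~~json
{"spacing_m": 100, "z_m": [451, 447, 443, 441, 440, 439, 439, 437, 434, 428, 420, 407, 389, 365, 335, 301, 265, 232, 204, 184, 177], "ascent_m": 0, "descent_m": 274, "naismith_min": 23}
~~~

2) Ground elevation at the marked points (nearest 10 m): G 330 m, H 200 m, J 360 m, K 340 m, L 280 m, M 480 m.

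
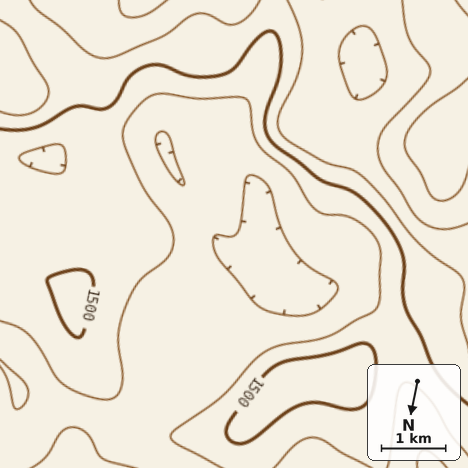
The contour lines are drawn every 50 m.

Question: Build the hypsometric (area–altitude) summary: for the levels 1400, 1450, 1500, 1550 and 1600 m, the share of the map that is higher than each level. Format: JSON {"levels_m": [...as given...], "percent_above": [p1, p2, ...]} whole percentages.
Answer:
{"levels_m": [1400, 1450, 1500, 1550, 1600], "percent_above": [95, 66, 38, 21, 7]}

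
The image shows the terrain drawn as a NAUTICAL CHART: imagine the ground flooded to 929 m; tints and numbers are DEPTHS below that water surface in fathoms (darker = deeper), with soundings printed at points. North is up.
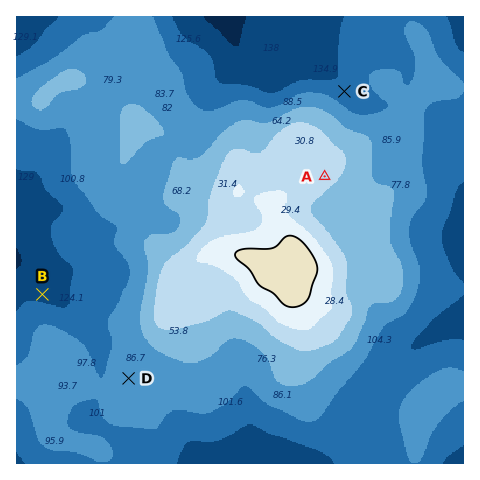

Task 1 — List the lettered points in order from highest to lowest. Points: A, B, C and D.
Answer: A D C B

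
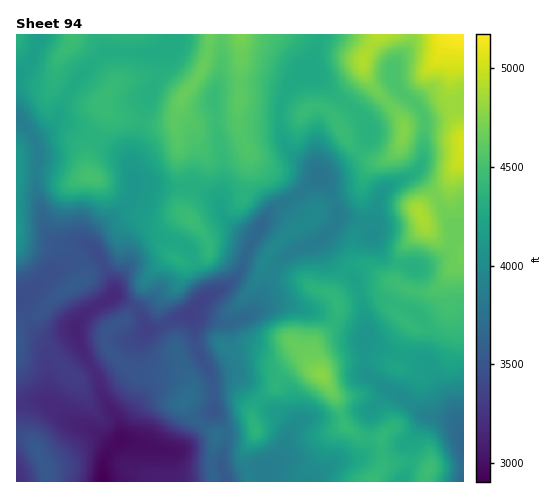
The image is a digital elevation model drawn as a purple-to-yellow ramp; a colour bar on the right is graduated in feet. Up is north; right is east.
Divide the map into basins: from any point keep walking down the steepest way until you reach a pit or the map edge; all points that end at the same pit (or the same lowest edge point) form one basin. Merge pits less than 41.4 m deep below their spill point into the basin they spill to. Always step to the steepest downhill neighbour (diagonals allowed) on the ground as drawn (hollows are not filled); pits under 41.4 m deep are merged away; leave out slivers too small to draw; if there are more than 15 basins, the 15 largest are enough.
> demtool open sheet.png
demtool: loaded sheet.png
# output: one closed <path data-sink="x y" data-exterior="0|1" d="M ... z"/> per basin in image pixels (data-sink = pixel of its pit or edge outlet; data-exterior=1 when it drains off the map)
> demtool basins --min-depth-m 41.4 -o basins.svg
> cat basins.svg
<path data-sink="103 481" data-exterior="1" d="M463 34l-447 1 0 401 10 2 9 7 11 25 2 12 378-1 2-11-17-8-13 0-16 6 0-30-21-2-16-11-7-23-21-34-3-22 20-23 4-7 0-13 2-2 17-7 21-3 15-10 14 8-8 13-3 11 15 13 5 2 15-1 17-15-3-28 6-15 13-15z"/><path data-sink="463 481" data-exterior="1" d="M463 254l-12 15-6 15 3 28-13 12-8 4-11 0-20-15 3-11 8-13-14-8-15 10-21 3-17 7-2 2 0 13-4 7-20 23 3 22 21 34 7 23 16 11 21 2 1 29 22-6 13 3 10 6-2 12 38-1z"/><path data-sink="17 481" data-exterior="1" d="M22 436l-6 1 0 44 31 1-1-12-11-25z"/>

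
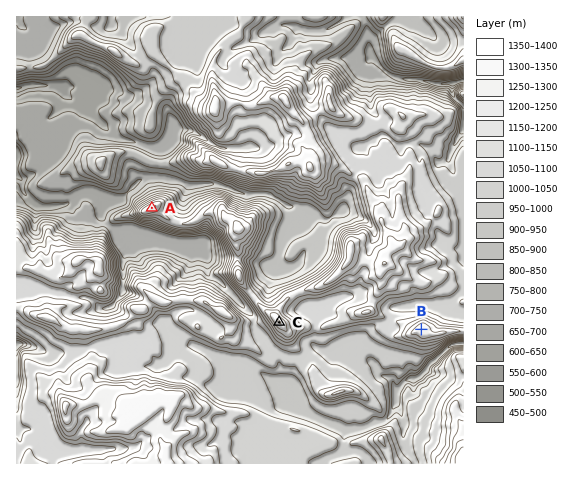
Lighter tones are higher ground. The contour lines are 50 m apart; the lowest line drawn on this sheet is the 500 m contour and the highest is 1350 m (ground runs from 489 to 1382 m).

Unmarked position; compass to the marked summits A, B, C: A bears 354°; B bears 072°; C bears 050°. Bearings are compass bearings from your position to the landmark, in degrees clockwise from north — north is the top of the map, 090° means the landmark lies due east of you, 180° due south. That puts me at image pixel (173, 410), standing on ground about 1320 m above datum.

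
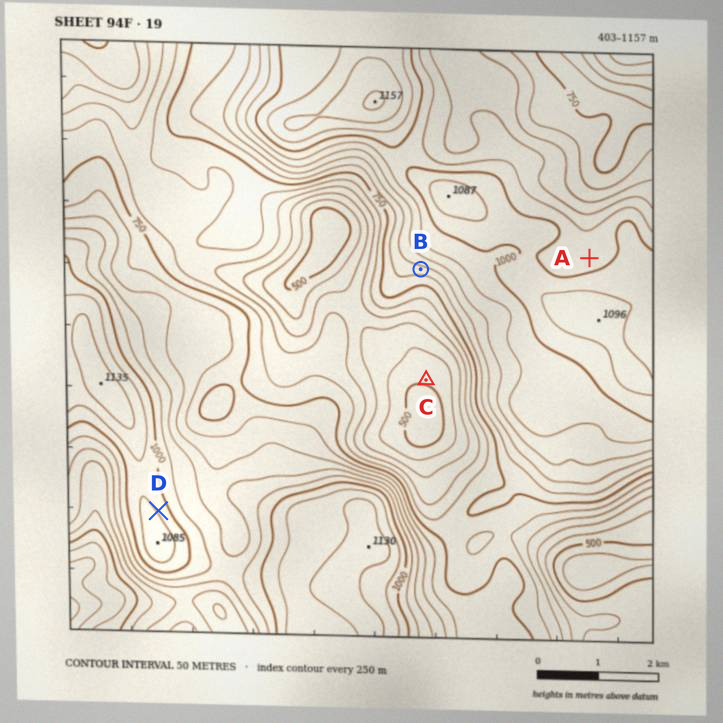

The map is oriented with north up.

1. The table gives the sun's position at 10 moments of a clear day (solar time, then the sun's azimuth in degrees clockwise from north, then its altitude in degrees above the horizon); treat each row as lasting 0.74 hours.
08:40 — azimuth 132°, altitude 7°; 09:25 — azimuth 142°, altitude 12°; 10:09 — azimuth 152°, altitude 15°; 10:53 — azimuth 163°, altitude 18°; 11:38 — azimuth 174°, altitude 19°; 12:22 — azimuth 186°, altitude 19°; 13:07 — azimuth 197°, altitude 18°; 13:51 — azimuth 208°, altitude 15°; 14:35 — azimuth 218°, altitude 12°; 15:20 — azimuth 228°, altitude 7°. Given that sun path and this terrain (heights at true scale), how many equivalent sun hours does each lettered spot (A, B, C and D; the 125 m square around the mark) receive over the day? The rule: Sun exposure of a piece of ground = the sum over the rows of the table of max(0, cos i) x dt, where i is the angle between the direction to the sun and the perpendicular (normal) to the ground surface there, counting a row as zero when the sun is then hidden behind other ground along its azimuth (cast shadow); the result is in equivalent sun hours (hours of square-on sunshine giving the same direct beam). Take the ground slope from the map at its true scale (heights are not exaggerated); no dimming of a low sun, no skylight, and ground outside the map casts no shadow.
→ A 1.3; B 3.6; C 1.9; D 1.2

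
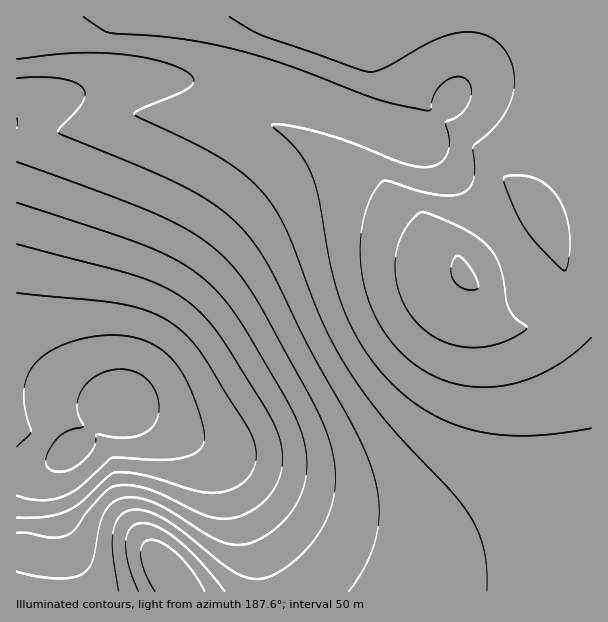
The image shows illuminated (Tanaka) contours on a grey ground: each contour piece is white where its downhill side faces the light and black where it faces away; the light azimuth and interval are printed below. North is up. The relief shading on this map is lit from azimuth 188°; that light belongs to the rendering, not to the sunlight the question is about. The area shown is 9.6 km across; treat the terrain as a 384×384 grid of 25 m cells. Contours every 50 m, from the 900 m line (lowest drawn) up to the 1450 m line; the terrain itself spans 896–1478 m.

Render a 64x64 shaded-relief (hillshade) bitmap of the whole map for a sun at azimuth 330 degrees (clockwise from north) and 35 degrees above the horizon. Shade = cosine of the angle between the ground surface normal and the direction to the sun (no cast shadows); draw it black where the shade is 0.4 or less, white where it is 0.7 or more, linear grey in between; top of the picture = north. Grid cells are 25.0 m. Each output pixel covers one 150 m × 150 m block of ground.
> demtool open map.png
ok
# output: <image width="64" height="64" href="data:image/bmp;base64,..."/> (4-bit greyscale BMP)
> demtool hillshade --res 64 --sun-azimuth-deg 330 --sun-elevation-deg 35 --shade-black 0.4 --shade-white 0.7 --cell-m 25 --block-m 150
<image width="64" height="64" href="data:image/bmp;base64,Qk12CAAAAAAAAHYAAAAoAAAAQAAAAEAAAAABAAQAAAAAAAAIAAATCwAAEwsAABAAAAAAAAAAAAAAABEREQAiIiIAMzMzAERERABVVVUAZmZmAHd3dwCIiIgAmZmZAKqqqgC7u7sAzMzMAN3d3QDu7u4A////AHd2ZmZmd3eImZiHd3ZmZmd3d3d4iIiIiIiIiIiIiZmZd3ZmZmZmZ3iZmId2ZmZmZnd3d3eIiIiIiIiIiIiJmZl3ZmZmZmZmd4h3ZmZmZmZmZ3d3d4iIiIiIiIiIiZmZmXdmZmZVVVVmZmZVVVVWZmZmd3d3iIiIiIiIiIiZmZmZdmZmZVVURVVVVVVVVVVVZmZnd3eIiIiIiIiImZmZmZlmZmZVVEMzRENERFVVVVVWZmd3d4iIiIiIiJmZmZmZmTRVVVVDMiIiIzNERERVVVVmZ3d3iIiIiIiZmZmZmZmZESI0RDMiEREiM0RERERFVWZmd3eIiIiIiZmZmZmZmZkiEQARIhEAARI0REREREVVVmZ3d4iIiImZmZmZmZmZmUMiEAAAAAABIjRERERERFVWZnd3iIiImZmZmZmZmZmZVUMhAAAAAAEjRFVUREREVVZmd3iIiImZmZmZmZmZmZl2ZUIQAAAAEjNFVVVUREVVZmd3eIiImZmZmZmZmZmZmYh2VCAAAAESNFVWZVVVVVVmZ3eIiImZmZmZmZmZmZmZqZh1QgAAESNFVmZmZlVVVmZ3d4iImZmZmZqqqpmZmZm7qYdUIQEiNEVmd3d2ZmZmZ3d4iImZmZmqqqqqqqqZmdzLqXZDIjNEVmd3d3d3ZmZ3d4iImZmZqqqqqqqqqqqZ3d3LmHVEREVWZ3iIiHd3d3d4iIiZmZqqqqqqqqqqqqm83dy6hlVVVWZ3iIiIiId3d4iIiZmZqqqqqqqqqqqqqpqrzLqHdmZmZ3eIiZmIiIiIiIiZmZqqqqqru7qqqqqqmZqqqZiHd3d3eIiZmZiIiIiIiZmZqqqqu7u7u7uqqqqZqqqqqZmId3d4iJmZmYiIiIiJmZmqqqu7u7u7u7uqqpqqqqqqqZmIiIiImZmZiIiIiJmZmqqqu7u7u7u7u7qqqqqru7u6qZiIiIiZmZmYiIiImZmaqqq7u7u7u7u7u6qqqru7u7uqmZiIiJmZmZiIiImZmZqqqru7u7u7u7u7uqqru7vMu7qqmZmZmZmZiIiIiZmZmqqqu7u7u7u7u7u6qqu7vMzMu6qpmZmZmZiIiIiImZmZqqq7u7u7u7u7u7uqq7u8zMy7uqqZmZmZiIiIiIiJmZmqqqu7u7u7u7u7u6qru7zMzMu7qqmZmZmIiIiIiIiZmZqqq7u7u7u7u7u7qqu7vMzMy7uqqpmZmYiIiIiIiImZmaqqu7u7u7u7u7uqu7u7zMzLu7qqmZmZmIiIiIiIiJmZmqqru7upmau7u6q7u7vMzMu7uqqpmZmYiIiIiIiIiZmZqqqruph3eKu7qru7u7zMy7u7qqqZmZiIiIiIiIiIiZmaqqq6mIdmm7uqu7u7u7u7u7uqqpmZmIiIiIiIiIiImZmaqqqqmIeKu6u7u7u7u7u7u6qqqZmYiIiIh3d3iIiImZmqqqqpmIqqq7u7u7u7u7u7qqqpmZmIiIh3d3d3iIiImZmaqqqpmqq7u7u7u7u7u7u6qqmZmYiIh3d3d3d3eIiJmJmqqqqqqru7u7u7u7u7u7qqqZmZiIiHd3d3d3d3eIiImZmqqqqqu7u7u7u7u7u7uqqqmZmIiId3d3d3d3d3h3iJmZmqqqq7u7u7u7u7u7uqqqqZmZiIh3d3d3Zmd3d2eIiZmamaqru7u7u7u7u7u6qqqpmZmIiHd3d3ZmZmZmZ3iImZmZmqu7u7u7u7u7u7qqqqmZmYiIh3d3ZmZmZlVnd4iZmZmZm7u7u7u7u7u7uqqqqpmZiIiHd3dmZmZVVWZ3iImZmZmbu7u7u7u7u7uqqqqqmZmYiIh3d3ZmZURVZneIiIiZmZu7u7u7u7u7u6qqqqqZmZiIiHd3dmZURFVmd3iIiImZm7u7u7u7u7u6qqqqqpmZmYiIh3d3ZUREVWZ3eIiIiZmbu7u7u7u7u6qqqqqqmZmZiIiId3ZUREVVZnd3d4iImZu7u7u7u7uqqqqqqqqpmZmYiIiHZlVVVVVmd3d3iIiZm7u7u7u7qqqqqqqqqqmZmZmIiHZlVWZVVmZnZ3eIiImaq7u7qqqqqqqqqqqqqZmZmZiHZmZmZmZmZmZmd3iIiZiaqqqqqqqqqqqqqqqqmZmZh3ZmZ3d3d2ZmVWZ3eIiJlmeJqqqqqqqqqqqqqqqZmYd2Znd4iIiIdmVVZnd4iImWZmZ4mqqqqqqqqqqqmZiHdmZ3iImZqpmGVVVmd3iIiZh3ZmZniJmZqqqZmZiId2Znd4iJmqq7qYZVVWZ3eIiJmYh3ZmZmZnd3d3d3d2Zmd3iImZqru8y6h2ZWZneIiImaqZiHd2ZmZmZmZmZmd3eIiJmaq7vMzLqYdmZnd4iImZu6qZmIh3d3d3d3d3eIiJmZqqu7zMy7u6mHd3d3iIiZncy7qqmZiIiIiIiIiJmZqqq7u8zMu7u7upiHd3iIiZme3cy7uqqpmZmZmZmaqqq7u7zMy7uru7y7qZiIiIiJmZ7u3dzMu7u6qqqqqqu7u7zMzMu7qqu7vMu6mYiIiJmZnN7u7d3czMy7u7u7zMzMzMzLuqqqqru8zLupmYiJmZmaq83e7u3d3dzMzMzN3dzMu6qqqqqqu7vLu6qZmZmZmZqqqrvM3d3d3d3d3dzMu7qqqqqqqqq7u7u7qqmZmZmZmZmZmqqru7zMzMy7u6qqmZmaqqqqqqu7u7uqqZmZmZmZmZmZmZmaqqqqqqqpmZmZmZmqqqqqq7u7u7qqmZmZmZ"/>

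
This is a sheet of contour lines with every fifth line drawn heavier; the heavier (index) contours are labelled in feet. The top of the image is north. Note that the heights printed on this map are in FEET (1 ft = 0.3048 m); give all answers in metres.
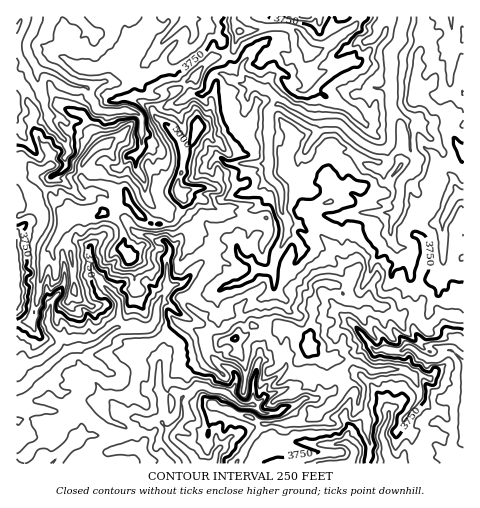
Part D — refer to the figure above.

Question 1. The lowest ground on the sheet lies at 900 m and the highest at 1660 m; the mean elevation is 1150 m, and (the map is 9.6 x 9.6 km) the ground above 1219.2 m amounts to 29.1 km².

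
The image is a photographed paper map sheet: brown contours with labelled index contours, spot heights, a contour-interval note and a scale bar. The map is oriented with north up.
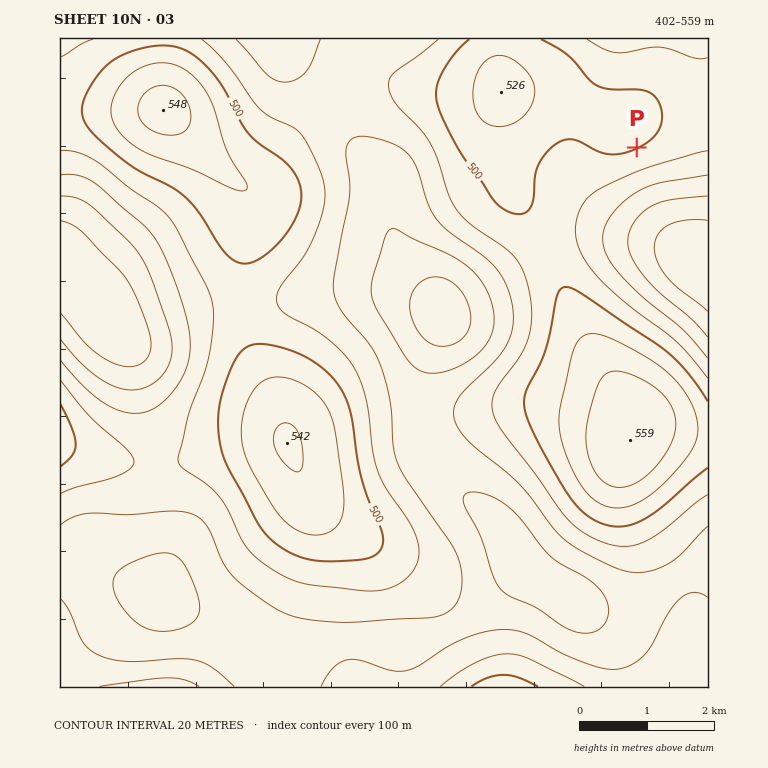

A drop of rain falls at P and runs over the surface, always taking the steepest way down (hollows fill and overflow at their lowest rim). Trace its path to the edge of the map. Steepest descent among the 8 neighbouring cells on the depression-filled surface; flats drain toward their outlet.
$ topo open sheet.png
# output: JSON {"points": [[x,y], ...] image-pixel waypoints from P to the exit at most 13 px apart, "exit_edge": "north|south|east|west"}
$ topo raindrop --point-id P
{"points": [[637, 147], [647, 161], [647, 174], [647, 188], [655, 201], [664, 215], [676, 229], [684, 242], [694, 254], [708, 266]], "exit_edge": "east"}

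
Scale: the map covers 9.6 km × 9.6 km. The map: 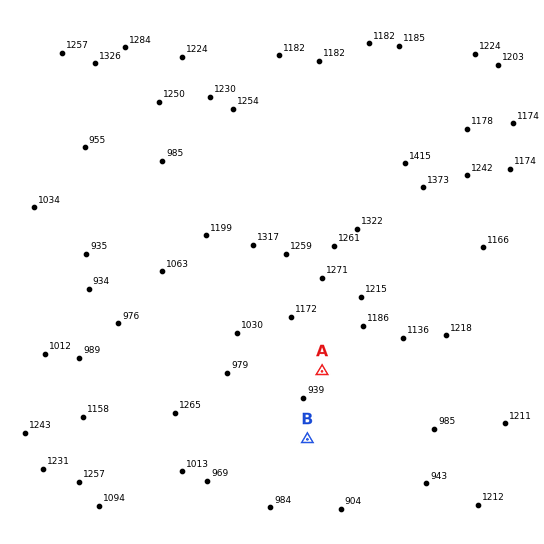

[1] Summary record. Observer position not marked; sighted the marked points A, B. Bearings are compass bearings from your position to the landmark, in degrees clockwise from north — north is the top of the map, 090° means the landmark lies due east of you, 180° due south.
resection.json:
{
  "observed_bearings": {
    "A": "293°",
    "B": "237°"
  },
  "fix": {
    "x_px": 376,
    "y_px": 394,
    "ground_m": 990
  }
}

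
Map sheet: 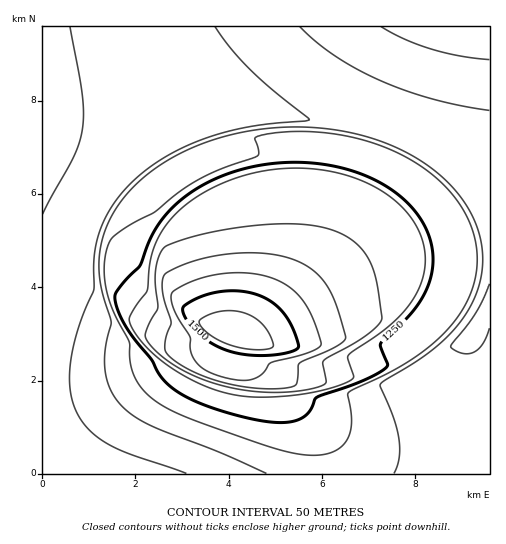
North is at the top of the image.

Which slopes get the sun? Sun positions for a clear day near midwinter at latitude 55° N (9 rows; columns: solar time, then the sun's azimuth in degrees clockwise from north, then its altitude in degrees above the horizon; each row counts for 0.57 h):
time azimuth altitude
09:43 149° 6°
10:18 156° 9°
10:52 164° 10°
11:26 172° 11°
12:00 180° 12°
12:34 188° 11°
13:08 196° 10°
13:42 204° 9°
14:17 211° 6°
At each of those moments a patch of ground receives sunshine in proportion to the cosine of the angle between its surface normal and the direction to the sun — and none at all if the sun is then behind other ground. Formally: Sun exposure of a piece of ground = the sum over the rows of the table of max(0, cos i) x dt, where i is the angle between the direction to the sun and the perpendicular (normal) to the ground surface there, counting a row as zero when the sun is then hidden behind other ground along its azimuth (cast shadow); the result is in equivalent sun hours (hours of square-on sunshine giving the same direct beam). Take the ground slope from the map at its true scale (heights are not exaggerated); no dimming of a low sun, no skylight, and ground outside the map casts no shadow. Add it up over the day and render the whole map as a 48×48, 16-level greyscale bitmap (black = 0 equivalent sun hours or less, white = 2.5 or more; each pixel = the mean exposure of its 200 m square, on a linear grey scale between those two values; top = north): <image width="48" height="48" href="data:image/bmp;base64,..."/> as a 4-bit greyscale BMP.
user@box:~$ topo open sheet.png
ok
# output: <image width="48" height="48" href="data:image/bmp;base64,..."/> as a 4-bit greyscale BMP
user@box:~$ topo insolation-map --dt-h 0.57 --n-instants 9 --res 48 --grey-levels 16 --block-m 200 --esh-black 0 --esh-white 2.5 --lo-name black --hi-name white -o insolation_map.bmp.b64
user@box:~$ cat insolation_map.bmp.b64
<image width="48" height="48" href="data:image/bmp;base64,Qk32BAAAAAAAAHYAAAAoAAAAMAAAADAAAAABAAQAAAAAAIAEAAATCwAAEwsAABAAAAAAAAAAAAAAABEREQAiIiIAMzMzAERERABVVVUAZmZmAHd3dwCIiIgAmZmZAKqqqgC7u7sAzMzMAN3d3QDu7u4A////AFVWZmZmZmZmd3d3d3d3d3ZmZmVVVVVVVVVWZmZmZmd3d3d3d3d3d3ZmZlVVVVVVVVVmZmZmZ3d3d3iIiId3d2ZmZVVVVVVVVVVmZmZnd3d4iIiIiId3dmZmVVVVVVVVVVVWZmZnd3eIiIiIiId3dmZVVVVVVVVVVVVWZmZ3d3iIiIiIiId3ZmVVVVVVVVVVVVVWZmZ3d4iIiIiIiHd2ZlVVVUREVVVVVVVVZmZnd4iIiIiIiHd2ZVVVREREVVVVVVVVVmZnd3iIiIms7////sp1REREVVVVVVVVVWZmd3eInP///bqqq87/2mREVVVVVVVVVVZmZnee/9qHdmZVVURXrv11VVVVVVVVVVVWZo3+l3d2ZmZmVURERWv9dVVVVVVVVVVVaf2GZmaKze7u7bl1REVr6lVVVVVVVVVVvZVVVp3uy5iImr3cllVVjcZVVVVVVERaxkRFjNp1REREREV6zJZVVsxlVVVURESbVERZuVQzNERERERFact1VWu2VVVUREelQzWZUzMzMzM0RERFVXu4VVa5VVVURFljM0iEIiIiIzMzRERFVVaqdVV6dVVURHhDM2dCIiIiIiMzRERFVVVpllVYlVVURXVDNGQiIRESIiIzNERFVVVXl1VWhlVURXRDNVMiERERIiIzNERFVVVVd1VVdlVVRVRDNEIiIRERIiIzNEREVVVVZlVVZlVVRVRDNDIiIiEiIiIzNEREVVVVVVVVVVVVRERDMzMiIiIiIiMzNEREVVVVVFVVVVVVRDREMiMyIiIiIjMzNERERVVVQ0VVRFVUQzREMiMzMzMzMzMzNERERVVVM0VVNFVUQyNEMhIzMzMzMzM0RERERVVTI1VUJFVURCFEQxEkQzMzMzREREREVVVBJFVSJFVURDEkQyACRERERERERERFVVQRNFUxNVVVRDIDRDIAJERERERERERVVTACRVQRRVVVREMQNEMgASRERERERFVVMQAkVUETRVVVREMgA0QyAAAjRFVVVUQhAAJFVBAkVVVVVUQyACREMQAAARIiEQAAATRVMAJFVVVVVVRDIAA0QyEAAAAAAAABJFUxACRVVlVVVVVUMgABJEQyEAAAABI0VTEAAkVVZlVVVVVVRDEAABJEREMzREVDIAABNFVmZlVVVVVVVUMgAAAAESIiIRAAAAE0VVZmZlVVVVVVVVVDIQAAAAAAAAAAATRVVmZmZlVVVVVVVVVVRDIRAAAAAAEjRVVWZmZmZlVVVVVVVVVVVVVEQzMzNEVVVmZmZmZmZlVVVVVVVVVVVVVVVVVVVWZmZmZmZmZmZlVVVVVVVVVVVVVVVWZmZmZmZmZmZmZmZlVVVVVVVVVVVVVVZmZmZmZmZmZmZmZmZlVVVVVVVVVVVVVWZmZmZmZmZmZmZmZmZlVVVVVVVVVVVVVWZmZmZmZmZmZmZmZmZlVVVVVVVVVVVVVmZmZmZmZmZmZmZmZmZlVVVVVVVVVVVVVmZmZmZmZmZmZmZmZmZlVVVVVVVVVVVVVWZmZmZmZmZmZmZmZmZg=="/>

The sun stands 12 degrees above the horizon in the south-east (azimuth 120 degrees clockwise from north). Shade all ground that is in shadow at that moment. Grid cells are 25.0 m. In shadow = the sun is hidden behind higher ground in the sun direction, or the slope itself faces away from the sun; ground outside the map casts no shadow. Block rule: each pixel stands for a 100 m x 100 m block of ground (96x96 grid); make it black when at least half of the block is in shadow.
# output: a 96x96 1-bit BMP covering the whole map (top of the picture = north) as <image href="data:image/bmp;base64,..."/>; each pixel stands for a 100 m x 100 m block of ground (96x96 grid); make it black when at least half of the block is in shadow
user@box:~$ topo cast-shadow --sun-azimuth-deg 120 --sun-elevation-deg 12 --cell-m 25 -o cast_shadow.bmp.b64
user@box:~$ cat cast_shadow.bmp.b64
<image width="96" height="96" href="data:image/bmp;base64,Qk2+BAAAAAAAAD4AAAAoAAAAYAAAAGAAAAABAAEAAAAAAIAEAAATCwAAEwsAAAIAAAAAAAAA////AAAAAAAAAAAAAAAAAAAAAAAAAAAAAAAAAAAAAAAAAAAAAAAAAAAAAAAAAAAAAAAAAAAAAAAAAAAAAAAAAAAAAAAAAAAAAAAAAAAAAAAAAAAAAAAAAAAAAAAAAAAAAAAAAAAAAAAAAAAAAAAAAAAAAAAAAAAAAAAAAAAAAAAAAAAAAAAAAAAAAAAAAAAAAAAAAAAAAAAAAAAAAAAAAAAAAAAAAAAAAAAAAAAAAAAAAAAAAAAAAAAAAAAAAAAAAAAAAAAAAAAAAAAAAAAAAAAAAAAAAAAAAAAAAAAAAAAAAAAAAAAAAAAAAAAAAAAAAAAAAAAAAAAAAAAAAAAAAAAAAAAAAAAAAAAAAAAAAAAAAAAAAAAAAAAAAAAAAAAAAAAAAAAAAAAAAAAAAAAAAAAAAAAAAAAAAAAAAAAAAAAAAAAAAAAAAAAAAAAAAAAAAAAAAAAAAAAAAAAAAAAAAAAAAAAAADgAAAAAAAAAAAAAAHAAAAAAAAAAAAAAAOAAAAAAAAAAAAAAAcAAAAAAAAAAAAAAA8AAAAAAAAAAAAAAB4AYAAAAAAAAAAAADwA4AAAAAAAAAAAAHwDwAAAAAAAAAAAAPgHwAAAAAAAAAAAAPgPgAAAAAAAAAAAAfgfgAAAAAAAAAAAAfAfAAAAAAAAAAAAAfA/AAAAAAAAAAAAAfA/AAAAAAAAAAAAA/B+AAAAAAAAAAAAA/B+AAAAAAAAAAAAA/B+AAAAAAAAAAAAA/B+AAAAAAAAAAAAA/B+AAAAAAAAAAAAA/B/AAAAAAAAAAAAA/B/AAAAAAAAAAAAA/A/AAAAAAAAAAAAA/A/AAAAAAAAAAAAAfg/gAAAAAAAAAAAAfgfgAAAAAAAAAAAAfwfwAAAAAAAAAAAAPwP4AAAAAAAAAAAAP4H8AAAAAAAAAAAAP4D+AAAAAAAAAAAAH8B/AAAAAAAAAAAAD+A/gAAAAAAAAAAAD/Af4AAAAAAAAAAAB/gP8AAAAAAAAAAAA/wH/AAAAAAAAAAAAf4B/4AAAAAAAAAAAP8Af/AAAAAAAAAAAH/AD/+AAAAAAAAAAD/gAf/8AAAAAAAAAA/4AA/wAAAAAAAAAAf+AAAAAAAAAAAAAAH/gAAAAAAAAAAAAAD/8AAAAAAAAAAAAAAf/gAAAAAAAAAAAAAH/+AAAAAAAAAAAAAA/////gAAAAAAAAAAH///+AAAAAAAAAAAAP//gAAAAAAAAAAAAAAAAAAAAAAAAAAAAAAAAAAAAAAAAAAAAAAAAAAAAAAAAAAAAAAAAAAAAAAAAAAAAAAAAAAAAAAAAAAAAAAAAAAAAAAAAAAAAAAAAAAAAAAAAAAAAAAAAAAAAAAAAAAAAAAAAAAAAAAAAAAAAAAAAAAAAAAAAAAAAAAAAAAAAAAAAAAAAAAAAAAAAAAAAAAAAAAAAAAAAAAAAAAAAAAAAAAAAAAAAAAAAAAAAAAAAAAAAAAAAAAAAAAAAAAAAAAAAAAAAAAAAAAAAAAAAAAAAAAAAAAAAAAAAAAAAAAAAAAAAAAAAAAAAAAAAAA="/>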